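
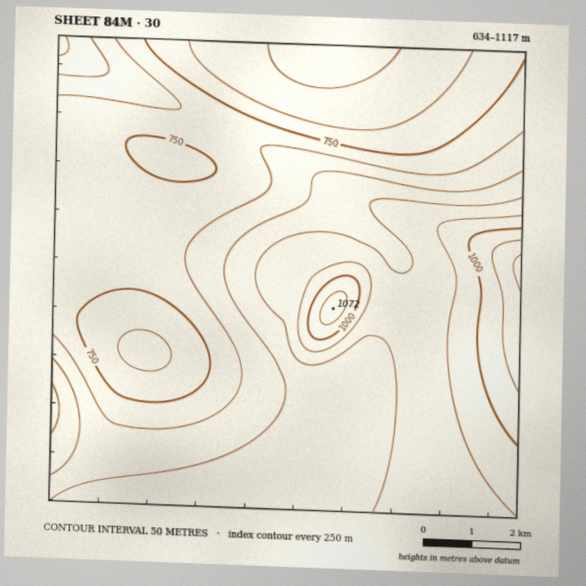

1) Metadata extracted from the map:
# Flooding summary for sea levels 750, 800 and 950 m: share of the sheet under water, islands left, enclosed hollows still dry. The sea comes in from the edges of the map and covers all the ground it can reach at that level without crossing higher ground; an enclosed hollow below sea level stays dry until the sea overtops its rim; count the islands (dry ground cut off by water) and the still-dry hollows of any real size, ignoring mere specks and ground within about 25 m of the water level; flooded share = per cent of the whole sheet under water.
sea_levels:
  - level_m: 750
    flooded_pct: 13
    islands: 0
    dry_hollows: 1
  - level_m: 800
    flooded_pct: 42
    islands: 0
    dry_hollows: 0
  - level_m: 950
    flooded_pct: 90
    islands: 1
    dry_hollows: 0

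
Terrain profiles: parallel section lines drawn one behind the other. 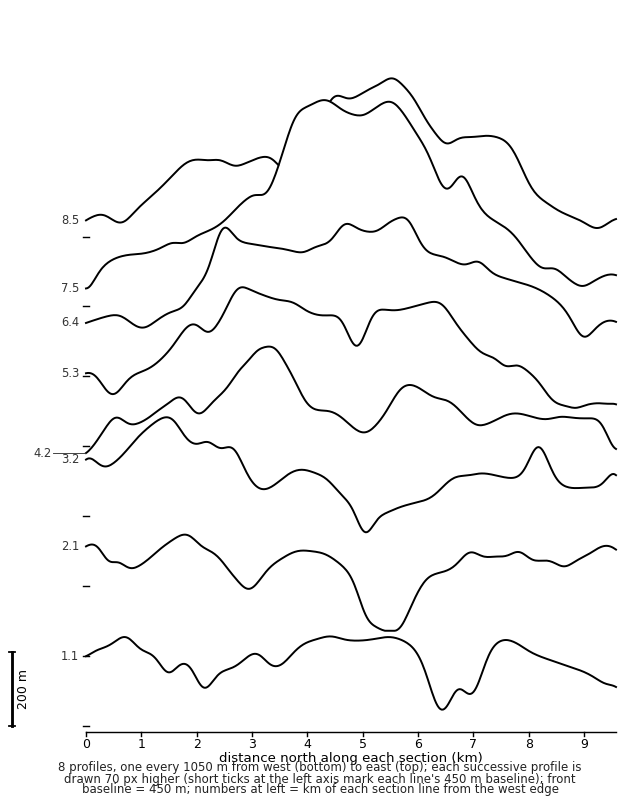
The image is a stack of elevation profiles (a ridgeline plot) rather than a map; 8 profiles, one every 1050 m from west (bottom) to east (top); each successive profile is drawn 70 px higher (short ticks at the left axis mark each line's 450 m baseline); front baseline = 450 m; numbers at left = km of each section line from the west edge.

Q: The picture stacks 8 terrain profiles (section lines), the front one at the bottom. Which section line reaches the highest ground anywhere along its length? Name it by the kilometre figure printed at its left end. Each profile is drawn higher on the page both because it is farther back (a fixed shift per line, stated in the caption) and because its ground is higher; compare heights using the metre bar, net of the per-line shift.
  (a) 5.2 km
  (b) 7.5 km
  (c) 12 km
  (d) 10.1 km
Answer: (b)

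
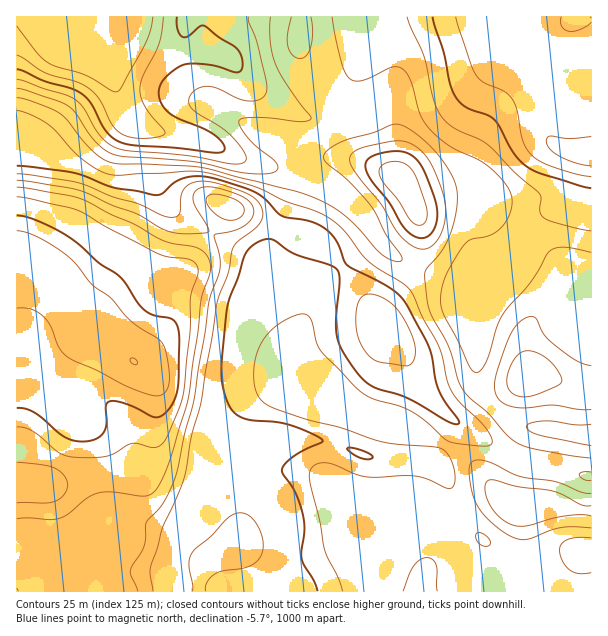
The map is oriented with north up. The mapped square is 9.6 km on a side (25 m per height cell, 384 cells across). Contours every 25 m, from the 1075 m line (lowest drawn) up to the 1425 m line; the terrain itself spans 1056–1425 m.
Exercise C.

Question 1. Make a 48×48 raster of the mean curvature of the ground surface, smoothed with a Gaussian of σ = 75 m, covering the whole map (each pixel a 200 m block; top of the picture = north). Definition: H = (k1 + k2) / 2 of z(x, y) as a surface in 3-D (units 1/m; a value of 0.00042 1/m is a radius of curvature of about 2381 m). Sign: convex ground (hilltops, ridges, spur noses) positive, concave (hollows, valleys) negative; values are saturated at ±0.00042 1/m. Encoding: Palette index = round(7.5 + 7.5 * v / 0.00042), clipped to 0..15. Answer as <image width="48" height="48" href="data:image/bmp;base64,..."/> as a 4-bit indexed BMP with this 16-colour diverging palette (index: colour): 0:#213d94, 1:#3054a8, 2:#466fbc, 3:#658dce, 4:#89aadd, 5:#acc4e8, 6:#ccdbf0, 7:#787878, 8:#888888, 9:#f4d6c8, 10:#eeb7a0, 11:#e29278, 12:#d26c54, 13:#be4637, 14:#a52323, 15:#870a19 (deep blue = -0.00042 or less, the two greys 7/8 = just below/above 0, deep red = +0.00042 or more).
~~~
<image width="48" height="48" href="data:image/bmp;base64,Qk32BAAAAAAAAHYAAAAoAAAAMAAAADAAAAABAAQAAAAAAIAEAAATCwAAEwsAABAAAAAAAAAAlD0hAKhUMAC8b0YAzo1lAN2qiQDoxKwA8NvMAHh4eACIiIgAyNb0AKC37gB4kuIAVGzSADdGvgAjI6UAGQqHAJdXd3eapkWZZFVmeZmHd3eJiGZ3d3d1ZZdnd3eIdUWadmd3eJh3Z2eJqGZ3d3dXmJdnd3eJhTWrmZmHeIdmd3aJqXZmZ3ZpvJdmd3ebuEWaq7uXeIdWd3domGeruYiazYd2Z3d6uVRXm7qHiZdXd3d2ZmjNuZq7u1VndXd3mGNTerl3mpZXd3d3d2nKUjR4dlZ5hUZleYNmSal3mpVnd3d3dnqkJmVDIomql1RGm6Q3Voh4moR3d3d3ZppyZ3dkNbzLmYiaq7cndmd4mXR3ZVVVWLlTUzIkjLqpiImqmrk1d3d3iFNEZ2ZWi7gySKqr32ZmZWeHeblEd3dndkRYq7u7zJU1nN3czGZVZmdmablDd3aJiHeb3cu6qFRpy7qYdnVHmZl2eslCd3iry7zMpkRFVGjNt2VUQ0RpzLl2eslBZ4mry6l0NWd2Nr7aYyMzRGeby5dmecpSV4iIYzRWd3dSbOyVMzRFZ4mamXVVacxzWIdTRnd3dTI4zbdDV4domoh3dlVXiu2DR4ZHd3d3NYisymQ1nMqJu3d2ZmaJrN2DR4Znd3dza7mrqFM2reypqndmd3iru8uENoZnd3dFq5iaqGQ1nNyph3ZomYmqqqqVNodnd3VoqYebuWQ1irqXZnZ5mYiamaumRXhXd2aJqYm7qGRFiphmVmZ4iIiZiKu4RHh2d2eJmJzKhkRlipdVZ2ZoiIiYdou4VGiHZmZ5mb24ZDZ1iqhmZ2Z5mImXZXq4VFeIh2Z5mrymU0d1aJmHd3iJmImXVXmoU0aIh2Z4q7qHZFd3VomZmIiJmIiHZnm6dUV3d2Zoq6h4dld3dWiZmIiJqXd3Z4rduFVndmZ5qXVXdmZ3dmeIiJmZqGZ3iZvduFRWd3iZhkM2hmZnd2eIiKqph2eJqpmqhlRGiau6hTJIp1Z3Z3iZmamHZniaqXZmZmVXm8y5ZCSN2FV4dniZiJd2eJqql0M0abl3m8uXUjfP+VV5h2d2Zod4q7qZhURGr/+oiZh0Mjjf6VV5mHZmVaq7zKhnZEau//+4d2VDI1rduFaKqYeJmMuqqXVWZmnv/8l2ZVRTNq3clleaqYm8uodVVVVpqqvutiIjRVVFe+/rhWiqmYmqhzM0VnebzLqXMAAkV4iJve7bhniZh3ZlQ0RXiZd3h2QxABR4mZmru6q6hniIhlQzM3eKqoUyIRAAAmrLqYeIh2eYZneIh1RFZYmqqXQQEjMzWL3Kh2ZVVFd3Zmd4h2Vpmbu7qXQiR4mavMqXZmZlVniHZmd4mHZ5u8uruoVFeqq824ZmZ3d3d4mYdmZ4mXVnmrmJqoVXmqmruFRWeIiHiJqodmZ4mWZ2eJdmd2VXmpiJhkRXiZiHd4mpd3d3h2d3eIZEVERGmpd3ZlRoqZiHZ3mZd3d2Znd2d4ZDNWdUeZh2ZlV5upiHZniZiHd2Z3dmd4ZGd3d0WJl3dlV6uph2ZomYiHdmZ2Z4h4ZXd3d2NpuGZ3Z5qqh2Z4mId3dniIiJmHV3d3d3NZyniph4mql2Z4iHd3Z4mIiaqQ=="/>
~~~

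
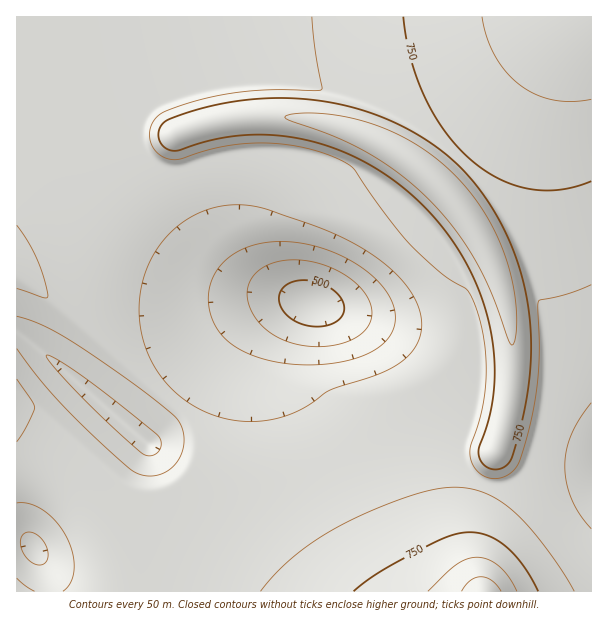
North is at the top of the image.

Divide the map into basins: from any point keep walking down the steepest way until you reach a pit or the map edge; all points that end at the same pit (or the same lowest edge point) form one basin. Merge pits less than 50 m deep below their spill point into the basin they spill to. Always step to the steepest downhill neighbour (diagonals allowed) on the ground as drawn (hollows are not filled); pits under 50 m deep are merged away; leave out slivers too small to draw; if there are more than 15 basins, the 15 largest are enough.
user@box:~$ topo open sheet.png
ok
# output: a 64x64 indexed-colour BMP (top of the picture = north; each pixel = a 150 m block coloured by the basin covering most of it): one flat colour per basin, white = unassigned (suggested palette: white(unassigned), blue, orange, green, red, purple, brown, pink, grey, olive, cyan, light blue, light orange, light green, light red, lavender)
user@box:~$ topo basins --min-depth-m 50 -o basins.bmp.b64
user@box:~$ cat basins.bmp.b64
<image width="64" height="64" href="data:image/bmp;base64,Qk12CAAAAAAAAHYAAAAoAAAAQAAAAEAAAAABAAQAAAAAAAAIAAATCwAAEwsAABAAAAAAAAAA////ALR3HwAOf/8ALKAsACgn1gC9Z5QAS1aMAMJ34wB/f38AIr28AM++FwDox64AeLv/AIrfmACWmP8A1bDFAEREREREREERERERERERERERERERERERERERIiIiIiIiREREREREERERERERERERERERERERERERERIiIiIiIiJEREREREQREREREREREREREREREREREREREiIiIiIiIkRERERERBERERERERERERERERERERERERESIiIiIiIiREREREREERERERERERERERERERERERERERIiIiIiIiJEREREREEREREREREREREREREREREREREREiIiIiIiIkREREREQRERERERERERERERERERERERERESIiIiIiIiREREREQzERERERERERERERERERERERERERIiIiIiIiJERERERDMzEREREREREREREREREREREREREiIiIiIiIkRERERDMzMzERERERERERERERERERERERESIiIiIiIiREREREMzMzMxERERERERERERERERERERERIiIiIiIiJEREREMzMzMzMRERERERERERERERERERERESIiIiIiIkREREMzMzMzMzERERERERERERERERERERERIiIiIiIiREREMzMzMzMzMxEREREREREREREREREREREiIiIiIiJEREMzMzMzMzMzERERERERERERERERERERERIiIiIiIkREMzMzMzMzMzMREREREREREREREREREREREiIiIiIiRDMzMzMzMzMzMxERERERERERERERERERERERIiIiIiJDMzMzMzMzMzMzEREREREREREREREREREREREiIiIiIjMzMzMzMzMzMzERERERERERERERERERERERESIiIiIiMzMzMzMzMzMzMRERERERERERERERERERERERIiIiIiIzMzMzMzMzMzMRERERERERERERERERERERERESIiIiIjMzMzMzMzMzERERERERERERERERERERERERERIiIiIiMzMzMzMzMzEREREREREREREREREREREREREREiIiIiIzMzMzMzMzERERERERERERERERERERERERERESIiIiIjMzMzMzMzERERERERERERERERERERERERERERIiIiIiMzMzMzMzEREREREREREREREREREREREREREREiIiIiIzMzMzMzERERERERERERERERERERERERERERESIiIiIjMzMzMzERERERERERERERERERERERERERERERIiIiIiMzMzMzEREREREREREREREREREREREREREREREiIiIiIzMzMzERERERERERERERERERERERERERERERESIiIiIjMzMxERERERERERERERERERERERERERERERERIiIiIiMzMxEREREREREREREREREREREREREREREREREiIiIiIzMxEREREREREREREREREREREREREREREREREiIiIiIjMRERERERERERERERERERERERERERERERERESIiIiIiMRERERERERERERERERERERERERERERERERERIiIiIiIRERERERERERERERERERERERERERERERERERIiIiIiIhEREREREREREREREREREREREREREREREREREiIiIiIiERERERERERERERERERERERERERERERERERESIiIiIiIRERERERERERERERERERERERERERERERERESIiIiIiIhERERERERERERERERERERERERERERERERERIiIiIiIiERERERERERERERERERERERERERERERERERIiIiIiIiIRERERERERERERERERERERERERERERERERIiIiIiIiIhEREREREREREREREREREREREREREREREREiIiIiIiIiEREREREREREREREREREREREREREREREREiIiIiIiIiIREREREREREREREREREREREREREREREREiIiIiIiIiIhEREREREREREREREREREREREREREREREiIiIiIiIiIiERERERERERERERERERERERERERERERERIiIiIiIiIiIRERERERERERERERERERERERERERERERESIiIiIiIiIhEREREREREREREREREREREREREREREREREiIiIiIiIiERERERERERERERERERERERERERERERERERIiIiIiIiIRERERERERERERERERERERERERERERERERESIiIiIiIhEREREREREREREREREREREREREREREREREREiIiIiIiERERERERERERERERERERERERERERERERERERIiIiIiIREREREREREREREREREREREREREREREREREREiIiIiIhERERERERERERERERERERERERERERERERERERIiIiIiERERERERERERERERERERERERERERERERERERESIiIiIREREREREREREREREREREREREREREREREREREREiIiIhERERERERERERERERERERERERERERERERERERESIiIiEREREREREREREREREREREREREREREREREREREREiIiIRERERERERERERERERERERERERERERERERERERERIiIhEREREREREREREREREREREREREREREREREREREREiIiERERERERERERERERERERERERERERERERERERERERIiIRERERERERERERERERERERERERERERERERERERERESIhEREREREREREREREREREREREREREREREREREREREREi"/>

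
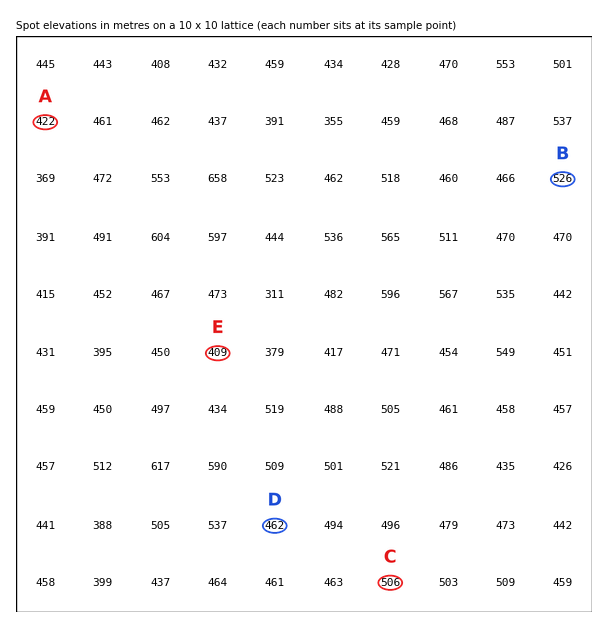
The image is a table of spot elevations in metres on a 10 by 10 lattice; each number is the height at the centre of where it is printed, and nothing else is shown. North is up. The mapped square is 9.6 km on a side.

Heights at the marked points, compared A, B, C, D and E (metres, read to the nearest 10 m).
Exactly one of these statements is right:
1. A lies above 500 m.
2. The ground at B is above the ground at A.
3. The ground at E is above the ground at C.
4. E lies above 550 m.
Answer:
2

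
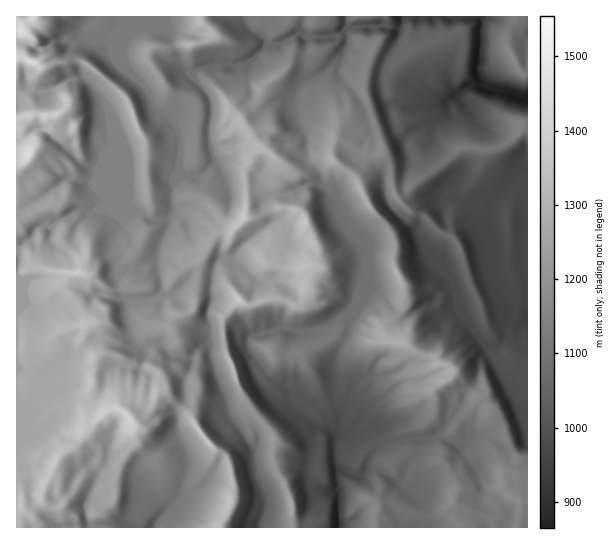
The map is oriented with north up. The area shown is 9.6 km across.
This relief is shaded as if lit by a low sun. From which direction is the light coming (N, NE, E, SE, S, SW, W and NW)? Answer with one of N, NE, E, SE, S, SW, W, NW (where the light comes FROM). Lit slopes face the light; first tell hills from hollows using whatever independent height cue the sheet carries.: W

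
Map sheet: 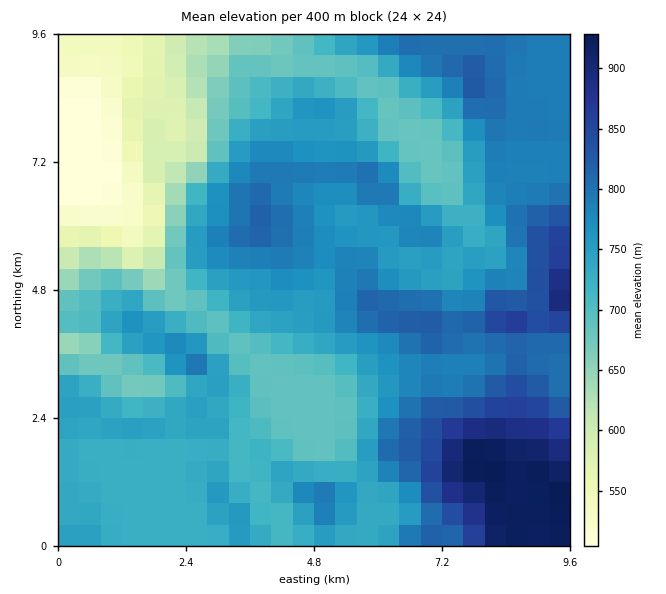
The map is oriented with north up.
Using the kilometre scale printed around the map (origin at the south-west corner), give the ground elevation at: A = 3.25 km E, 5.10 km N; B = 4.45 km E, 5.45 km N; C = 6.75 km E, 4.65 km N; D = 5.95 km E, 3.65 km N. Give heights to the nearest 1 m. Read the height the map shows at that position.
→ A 761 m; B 793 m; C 803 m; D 761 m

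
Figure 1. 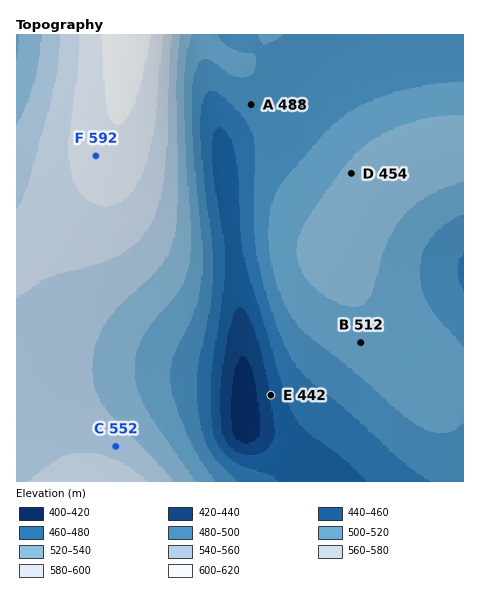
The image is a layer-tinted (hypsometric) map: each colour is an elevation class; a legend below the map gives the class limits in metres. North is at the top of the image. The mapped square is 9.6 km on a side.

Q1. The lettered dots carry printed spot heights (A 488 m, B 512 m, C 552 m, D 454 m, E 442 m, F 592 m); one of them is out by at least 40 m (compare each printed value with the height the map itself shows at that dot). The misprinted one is D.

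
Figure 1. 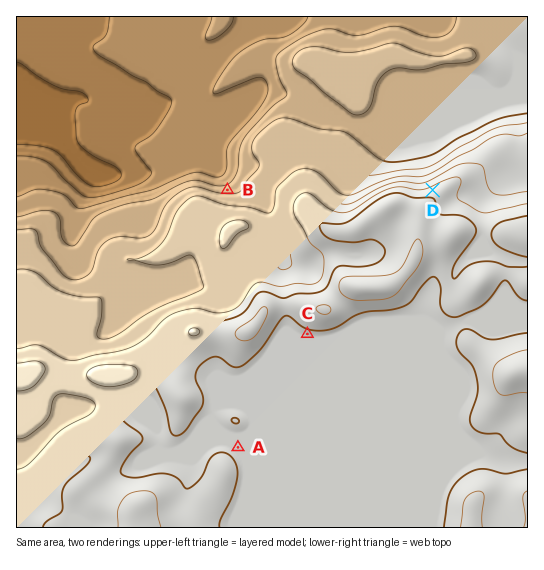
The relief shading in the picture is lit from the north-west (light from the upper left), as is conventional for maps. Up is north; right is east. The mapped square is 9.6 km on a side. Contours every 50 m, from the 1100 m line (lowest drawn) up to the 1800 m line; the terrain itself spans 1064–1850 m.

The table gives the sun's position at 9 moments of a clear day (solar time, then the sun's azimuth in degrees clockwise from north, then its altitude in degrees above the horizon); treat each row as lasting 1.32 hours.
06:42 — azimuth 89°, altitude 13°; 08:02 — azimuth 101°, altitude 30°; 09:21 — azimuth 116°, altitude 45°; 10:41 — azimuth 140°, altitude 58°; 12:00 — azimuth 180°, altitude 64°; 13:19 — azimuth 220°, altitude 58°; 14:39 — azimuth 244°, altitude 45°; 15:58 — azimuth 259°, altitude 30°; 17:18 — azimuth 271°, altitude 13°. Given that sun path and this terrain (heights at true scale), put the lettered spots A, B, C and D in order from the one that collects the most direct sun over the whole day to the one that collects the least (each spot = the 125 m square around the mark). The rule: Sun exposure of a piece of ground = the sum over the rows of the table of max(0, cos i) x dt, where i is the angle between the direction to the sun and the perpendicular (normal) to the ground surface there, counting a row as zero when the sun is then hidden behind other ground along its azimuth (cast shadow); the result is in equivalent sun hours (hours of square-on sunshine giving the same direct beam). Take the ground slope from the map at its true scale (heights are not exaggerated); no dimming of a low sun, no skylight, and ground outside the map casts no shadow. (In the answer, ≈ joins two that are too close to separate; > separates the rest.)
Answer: C ≈ A > D > B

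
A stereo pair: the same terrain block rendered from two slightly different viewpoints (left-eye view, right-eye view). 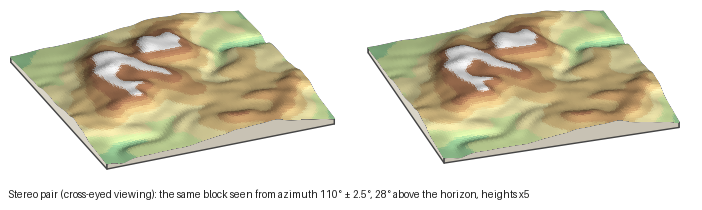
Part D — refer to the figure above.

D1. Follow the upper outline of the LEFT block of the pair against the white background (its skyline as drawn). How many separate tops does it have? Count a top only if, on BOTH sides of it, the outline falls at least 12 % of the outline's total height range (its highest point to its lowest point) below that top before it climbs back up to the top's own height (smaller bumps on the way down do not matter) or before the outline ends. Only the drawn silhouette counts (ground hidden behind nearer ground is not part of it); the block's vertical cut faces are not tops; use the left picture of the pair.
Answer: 1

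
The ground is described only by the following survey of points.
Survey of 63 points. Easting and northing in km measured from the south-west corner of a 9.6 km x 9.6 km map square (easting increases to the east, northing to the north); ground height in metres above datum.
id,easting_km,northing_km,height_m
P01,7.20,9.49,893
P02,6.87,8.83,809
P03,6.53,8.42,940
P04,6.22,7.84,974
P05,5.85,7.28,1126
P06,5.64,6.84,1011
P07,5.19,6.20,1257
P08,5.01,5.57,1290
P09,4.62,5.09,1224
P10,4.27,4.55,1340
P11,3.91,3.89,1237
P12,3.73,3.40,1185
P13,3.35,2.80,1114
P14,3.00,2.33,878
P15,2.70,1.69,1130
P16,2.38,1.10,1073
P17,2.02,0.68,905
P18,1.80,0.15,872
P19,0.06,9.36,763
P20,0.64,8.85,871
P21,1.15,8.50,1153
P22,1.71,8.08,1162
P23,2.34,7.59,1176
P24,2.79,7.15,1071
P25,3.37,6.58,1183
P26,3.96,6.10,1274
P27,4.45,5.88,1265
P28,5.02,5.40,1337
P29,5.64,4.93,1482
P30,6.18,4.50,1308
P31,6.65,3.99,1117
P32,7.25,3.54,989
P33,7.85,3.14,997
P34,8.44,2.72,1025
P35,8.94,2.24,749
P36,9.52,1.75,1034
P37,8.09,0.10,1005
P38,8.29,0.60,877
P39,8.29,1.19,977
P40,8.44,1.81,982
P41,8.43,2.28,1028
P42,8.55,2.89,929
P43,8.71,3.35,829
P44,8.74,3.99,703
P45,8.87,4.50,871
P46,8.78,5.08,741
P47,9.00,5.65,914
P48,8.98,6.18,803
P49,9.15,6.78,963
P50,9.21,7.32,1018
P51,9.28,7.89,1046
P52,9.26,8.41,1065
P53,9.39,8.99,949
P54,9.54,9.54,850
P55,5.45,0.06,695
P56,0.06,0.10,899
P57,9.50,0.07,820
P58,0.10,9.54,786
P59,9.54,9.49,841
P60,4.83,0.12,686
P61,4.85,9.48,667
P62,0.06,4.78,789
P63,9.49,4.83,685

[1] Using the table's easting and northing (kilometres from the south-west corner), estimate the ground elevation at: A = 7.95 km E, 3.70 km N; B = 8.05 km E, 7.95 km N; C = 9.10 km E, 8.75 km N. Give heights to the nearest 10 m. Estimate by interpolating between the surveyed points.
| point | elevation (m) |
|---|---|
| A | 750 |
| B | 1020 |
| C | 1090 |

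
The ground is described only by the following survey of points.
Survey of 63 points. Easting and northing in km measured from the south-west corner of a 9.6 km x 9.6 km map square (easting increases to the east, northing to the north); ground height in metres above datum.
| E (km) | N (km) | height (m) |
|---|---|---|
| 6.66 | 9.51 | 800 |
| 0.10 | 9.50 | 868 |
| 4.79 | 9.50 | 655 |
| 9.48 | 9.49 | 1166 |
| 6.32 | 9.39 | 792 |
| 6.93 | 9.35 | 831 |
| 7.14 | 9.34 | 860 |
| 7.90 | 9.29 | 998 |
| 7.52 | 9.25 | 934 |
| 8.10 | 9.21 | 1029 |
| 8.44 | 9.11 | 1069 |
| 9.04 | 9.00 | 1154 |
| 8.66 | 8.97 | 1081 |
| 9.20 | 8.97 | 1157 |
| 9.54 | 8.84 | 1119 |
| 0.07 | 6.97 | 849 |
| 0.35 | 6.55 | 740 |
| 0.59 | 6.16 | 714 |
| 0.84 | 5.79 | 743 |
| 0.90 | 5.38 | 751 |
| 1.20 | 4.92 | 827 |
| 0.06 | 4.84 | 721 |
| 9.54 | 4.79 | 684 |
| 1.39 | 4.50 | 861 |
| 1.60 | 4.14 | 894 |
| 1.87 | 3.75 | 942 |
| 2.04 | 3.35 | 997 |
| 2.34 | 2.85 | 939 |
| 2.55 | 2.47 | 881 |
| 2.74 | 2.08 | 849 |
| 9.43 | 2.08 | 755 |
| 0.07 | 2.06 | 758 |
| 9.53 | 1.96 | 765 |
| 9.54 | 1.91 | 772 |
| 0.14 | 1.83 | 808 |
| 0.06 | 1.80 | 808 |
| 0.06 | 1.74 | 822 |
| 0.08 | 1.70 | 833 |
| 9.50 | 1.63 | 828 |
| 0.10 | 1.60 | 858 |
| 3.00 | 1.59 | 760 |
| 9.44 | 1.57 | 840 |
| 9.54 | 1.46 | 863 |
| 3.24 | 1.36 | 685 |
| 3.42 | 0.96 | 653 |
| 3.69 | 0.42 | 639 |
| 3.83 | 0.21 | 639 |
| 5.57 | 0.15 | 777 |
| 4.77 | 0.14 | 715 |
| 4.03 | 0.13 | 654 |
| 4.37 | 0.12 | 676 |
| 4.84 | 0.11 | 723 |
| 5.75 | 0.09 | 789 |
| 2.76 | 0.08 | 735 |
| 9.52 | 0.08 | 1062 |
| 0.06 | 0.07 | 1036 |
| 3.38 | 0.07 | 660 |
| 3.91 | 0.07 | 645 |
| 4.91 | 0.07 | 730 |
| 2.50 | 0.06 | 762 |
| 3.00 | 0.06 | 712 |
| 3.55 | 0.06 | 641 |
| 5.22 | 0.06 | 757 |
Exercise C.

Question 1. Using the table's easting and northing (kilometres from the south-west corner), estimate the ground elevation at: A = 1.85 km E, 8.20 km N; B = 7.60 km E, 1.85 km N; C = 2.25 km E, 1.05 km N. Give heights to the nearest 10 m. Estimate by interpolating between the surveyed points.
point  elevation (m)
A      790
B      800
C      820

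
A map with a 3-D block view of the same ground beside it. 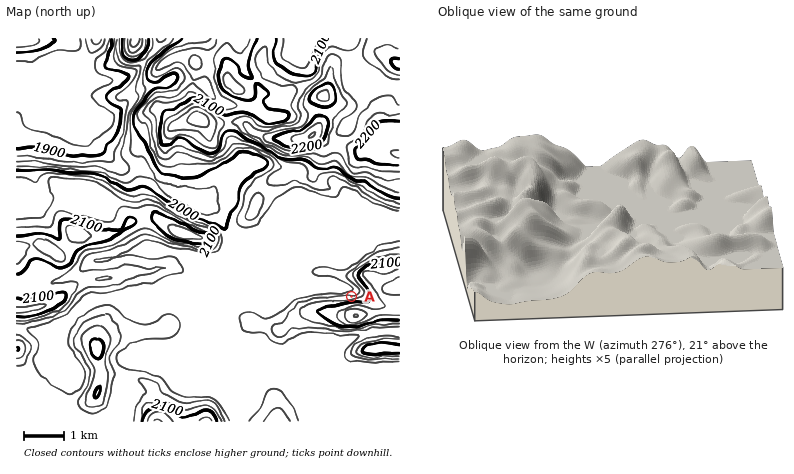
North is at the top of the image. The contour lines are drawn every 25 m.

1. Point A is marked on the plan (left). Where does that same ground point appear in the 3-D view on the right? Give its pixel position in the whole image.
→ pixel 654 171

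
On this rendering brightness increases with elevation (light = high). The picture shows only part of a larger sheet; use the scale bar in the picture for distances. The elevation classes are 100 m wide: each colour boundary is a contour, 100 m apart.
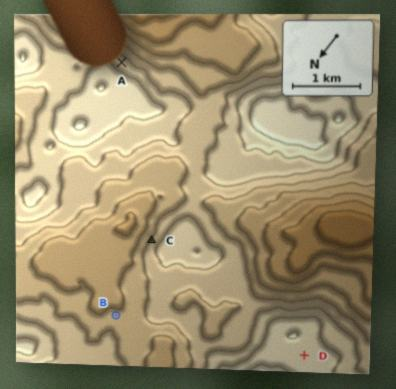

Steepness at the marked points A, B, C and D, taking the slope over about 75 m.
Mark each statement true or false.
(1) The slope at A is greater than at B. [true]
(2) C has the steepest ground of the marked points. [true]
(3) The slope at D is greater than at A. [false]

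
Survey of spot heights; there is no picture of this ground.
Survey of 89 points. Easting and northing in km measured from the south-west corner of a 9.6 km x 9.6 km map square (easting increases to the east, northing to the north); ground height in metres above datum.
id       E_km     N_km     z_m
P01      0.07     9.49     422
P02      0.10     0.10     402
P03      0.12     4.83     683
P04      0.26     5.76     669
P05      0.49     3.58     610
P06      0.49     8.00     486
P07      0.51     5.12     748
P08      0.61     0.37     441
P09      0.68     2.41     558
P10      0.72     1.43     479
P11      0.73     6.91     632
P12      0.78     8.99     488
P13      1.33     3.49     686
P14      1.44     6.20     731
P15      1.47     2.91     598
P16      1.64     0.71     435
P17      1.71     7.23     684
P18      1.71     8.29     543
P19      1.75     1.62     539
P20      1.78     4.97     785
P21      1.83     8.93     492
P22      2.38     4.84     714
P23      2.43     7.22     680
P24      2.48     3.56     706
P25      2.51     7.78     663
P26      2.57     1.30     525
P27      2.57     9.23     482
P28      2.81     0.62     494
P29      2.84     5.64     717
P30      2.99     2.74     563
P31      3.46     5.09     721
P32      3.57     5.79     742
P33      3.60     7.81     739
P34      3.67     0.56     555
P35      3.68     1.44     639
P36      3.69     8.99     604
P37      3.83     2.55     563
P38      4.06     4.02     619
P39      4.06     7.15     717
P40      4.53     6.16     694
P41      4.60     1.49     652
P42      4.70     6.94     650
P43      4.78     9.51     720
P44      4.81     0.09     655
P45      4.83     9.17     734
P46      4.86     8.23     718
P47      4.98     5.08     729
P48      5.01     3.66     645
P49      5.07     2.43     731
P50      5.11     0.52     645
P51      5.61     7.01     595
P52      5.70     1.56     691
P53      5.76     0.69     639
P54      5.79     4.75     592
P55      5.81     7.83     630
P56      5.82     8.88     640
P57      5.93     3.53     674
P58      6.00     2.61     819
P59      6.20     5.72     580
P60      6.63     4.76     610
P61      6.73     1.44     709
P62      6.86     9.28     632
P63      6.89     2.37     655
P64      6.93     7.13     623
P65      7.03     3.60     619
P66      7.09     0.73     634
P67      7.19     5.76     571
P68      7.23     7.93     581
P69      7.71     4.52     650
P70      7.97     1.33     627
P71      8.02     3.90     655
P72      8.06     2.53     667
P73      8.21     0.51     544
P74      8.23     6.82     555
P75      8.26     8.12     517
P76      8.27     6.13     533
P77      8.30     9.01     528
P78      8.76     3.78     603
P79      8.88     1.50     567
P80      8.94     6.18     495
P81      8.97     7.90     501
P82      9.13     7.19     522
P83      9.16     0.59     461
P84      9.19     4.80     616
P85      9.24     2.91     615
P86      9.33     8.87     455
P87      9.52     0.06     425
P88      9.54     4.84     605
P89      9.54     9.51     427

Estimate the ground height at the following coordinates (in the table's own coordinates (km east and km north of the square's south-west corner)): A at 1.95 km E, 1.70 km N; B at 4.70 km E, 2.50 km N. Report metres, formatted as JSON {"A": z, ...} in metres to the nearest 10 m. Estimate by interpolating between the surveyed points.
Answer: {"A": 550, "B": 670}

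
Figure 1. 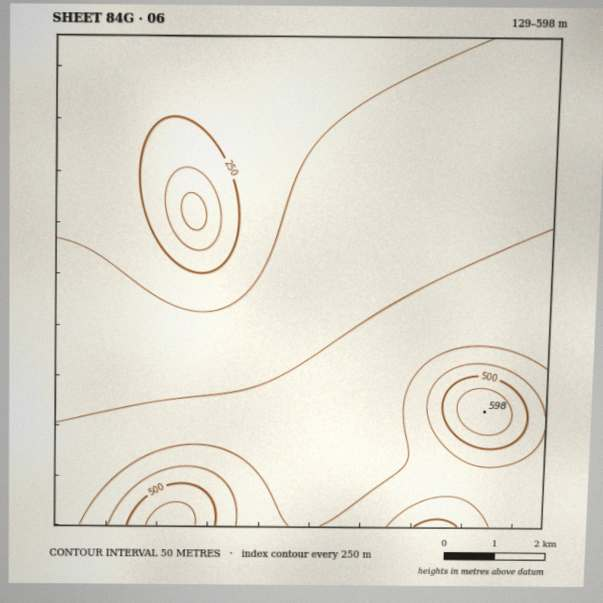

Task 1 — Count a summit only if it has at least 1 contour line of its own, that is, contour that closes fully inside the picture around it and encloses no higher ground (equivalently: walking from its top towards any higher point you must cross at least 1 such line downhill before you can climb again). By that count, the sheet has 1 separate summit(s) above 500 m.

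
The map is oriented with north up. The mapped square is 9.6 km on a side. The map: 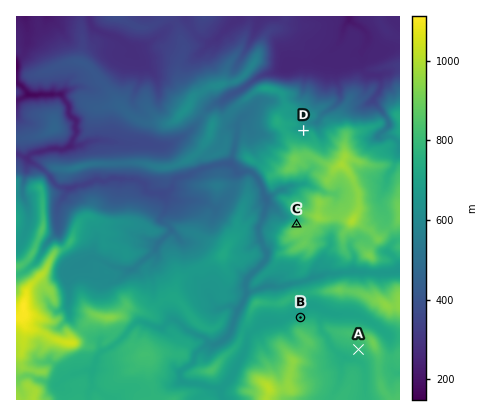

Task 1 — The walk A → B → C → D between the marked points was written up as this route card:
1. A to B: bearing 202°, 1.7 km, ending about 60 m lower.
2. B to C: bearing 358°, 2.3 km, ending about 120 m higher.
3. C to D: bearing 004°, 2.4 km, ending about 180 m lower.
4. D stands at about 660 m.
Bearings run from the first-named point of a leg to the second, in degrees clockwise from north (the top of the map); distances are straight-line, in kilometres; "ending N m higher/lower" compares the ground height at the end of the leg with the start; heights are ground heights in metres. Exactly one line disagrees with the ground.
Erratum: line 1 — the bearing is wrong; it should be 299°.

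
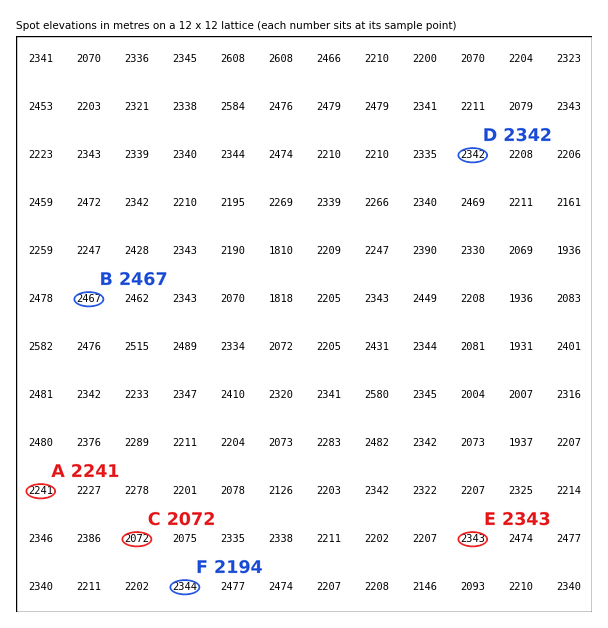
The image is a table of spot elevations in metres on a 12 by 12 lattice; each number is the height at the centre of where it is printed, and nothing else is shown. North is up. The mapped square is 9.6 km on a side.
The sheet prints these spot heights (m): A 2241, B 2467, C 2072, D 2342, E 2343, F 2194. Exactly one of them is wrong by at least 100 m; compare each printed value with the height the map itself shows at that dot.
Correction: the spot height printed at F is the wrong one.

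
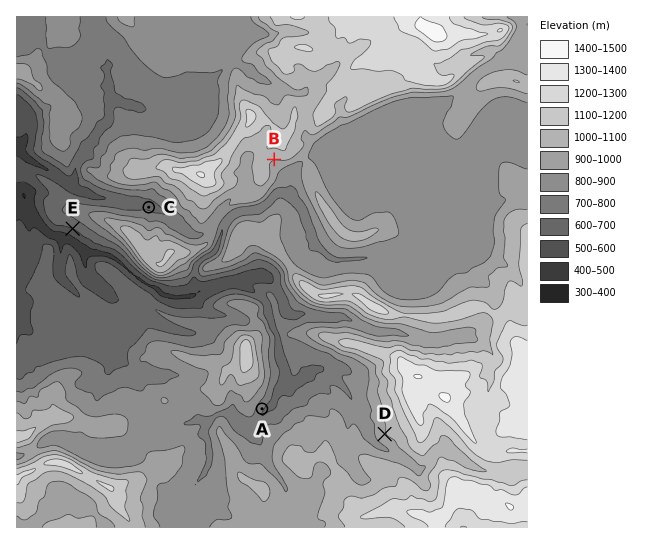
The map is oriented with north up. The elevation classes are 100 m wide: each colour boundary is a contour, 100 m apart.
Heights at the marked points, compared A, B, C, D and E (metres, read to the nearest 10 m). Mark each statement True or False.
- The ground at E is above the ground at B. False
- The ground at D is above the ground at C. True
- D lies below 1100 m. True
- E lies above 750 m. False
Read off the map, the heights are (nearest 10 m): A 720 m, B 1010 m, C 670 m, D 990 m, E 600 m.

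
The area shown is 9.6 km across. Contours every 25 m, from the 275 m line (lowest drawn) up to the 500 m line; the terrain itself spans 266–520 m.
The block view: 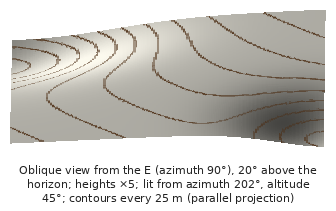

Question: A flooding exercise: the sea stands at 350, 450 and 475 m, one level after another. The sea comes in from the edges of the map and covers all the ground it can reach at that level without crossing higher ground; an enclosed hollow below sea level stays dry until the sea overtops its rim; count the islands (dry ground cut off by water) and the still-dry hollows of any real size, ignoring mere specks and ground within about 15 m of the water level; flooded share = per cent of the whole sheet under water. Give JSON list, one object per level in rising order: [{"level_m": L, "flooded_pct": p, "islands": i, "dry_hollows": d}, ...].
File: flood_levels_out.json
[{"level_m": 350, "flooded_pct": 13, "islands": 0, "dry_hollows": 0}, {"level_m": 450, "flooded_pct": 79, "islands": 0, "dry_hollows": 0}, {"level_m": 475, "flooded_pct": 89, "islands": 0, "dry_hollows": 0}]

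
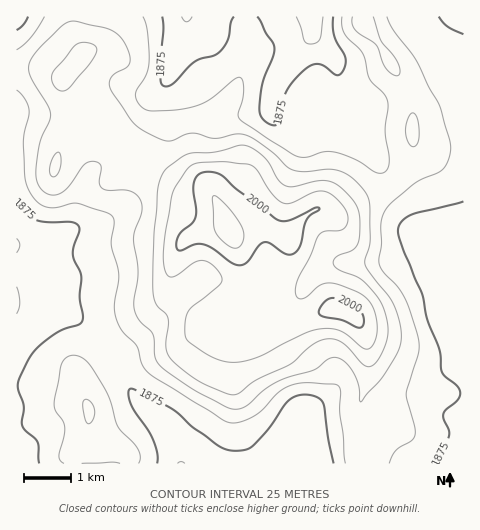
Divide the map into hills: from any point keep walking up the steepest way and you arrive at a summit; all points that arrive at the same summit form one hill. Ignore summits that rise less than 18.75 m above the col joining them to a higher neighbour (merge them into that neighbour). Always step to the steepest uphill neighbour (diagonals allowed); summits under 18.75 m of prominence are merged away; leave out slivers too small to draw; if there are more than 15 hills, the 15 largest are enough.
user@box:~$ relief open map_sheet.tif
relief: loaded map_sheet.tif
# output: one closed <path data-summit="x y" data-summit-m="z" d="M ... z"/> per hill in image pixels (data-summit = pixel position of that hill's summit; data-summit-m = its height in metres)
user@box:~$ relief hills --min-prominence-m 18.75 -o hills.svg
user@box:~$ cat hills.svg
<path data-summit="229 230" data-summit-m="2036" d="M312 16l-295 0-1 277 19 2 42 24 18 17 22 28 3-7 30-29 22-26 27-24 9-1 35 10 22-9 40 8 14-16 14-7 55-2 28-11 17-9 9-1 10 2-10-6-21-7-9-27-30-34-25-44-13-16-5-13-3-34-21-23-3-6z"/><path data-summit="334 309" data-summit-m="2008" d="M442 240l-9 1-17 9-28 11-55 2-14 7-14 16-40-8-22 9-35-10-9 1-11 9-38 41-30 29-2 7 3 10 16 26 30 30 14 34 130 0-2-20 3-3 14-5 32-5 16-9 21-21 8-3 31 0 18 16 11 3 1-168z"/><path data-summit="363 22" data-summit-m="1936" d="M416 16l-103 0-1 16 3 6 21 23 3 34 5 13 13 16 25 44 30 34 9 27 42 18 1-156-18-10-8-10-14-40z"/><path data-summit="89 411" data-summit-m="1927" d="M26 292l-10 2 0 169 164 1-1-8-12-26-30-30-14-22-5-14-23-28-21-19-32-19z"/>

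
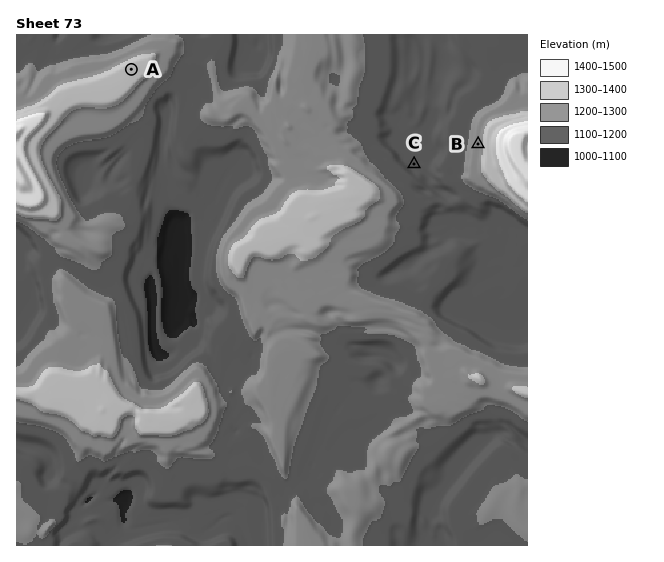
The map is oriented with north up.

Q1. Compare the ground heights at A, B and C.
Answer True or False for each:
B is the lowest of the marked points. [False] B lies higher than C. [True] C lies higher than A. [False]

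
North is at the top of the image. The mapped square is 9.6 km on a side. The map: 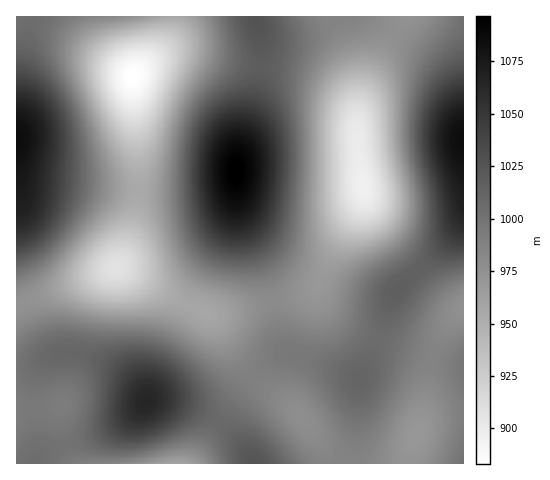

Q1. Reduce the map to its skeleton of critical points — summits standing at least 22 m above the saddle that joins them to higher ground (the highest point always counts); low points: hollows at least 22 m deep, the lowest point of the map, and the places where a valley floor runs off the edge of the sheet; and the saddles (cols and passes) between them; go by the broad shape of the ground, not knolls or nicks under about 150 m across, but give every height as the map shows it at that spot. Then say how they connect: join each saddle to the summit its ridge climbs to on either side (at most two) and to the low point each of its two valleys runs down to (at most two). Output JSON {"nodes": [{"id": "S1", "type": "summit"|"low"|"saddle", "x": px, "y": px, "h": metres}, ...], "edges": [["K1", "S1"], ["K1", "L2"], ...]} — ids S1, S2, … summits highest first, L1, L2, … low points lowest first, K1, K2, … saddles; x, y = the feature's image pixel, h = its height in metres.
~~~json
{"nodes": [
{"id": "S1", "type": "summit", "x": 236, "y": 171, "h": 1097},
{"id": "S2", "type": "summit", "x": 462, "y": 139, "h": 1086},
{"id": "S3", "type": "summit", "x": 18, "y": 139, "h": 1086},
{"id": "S4", "type": "summit", "x": 147, "y": 402, "h": 1065},
{"id": "L1", "type": "low", "x": 133, "y": 76, "h": 883},
{"id": "L2", "type": "low", "x": 363, "y": 186, "h": 896},
{"id": "L3", "type": "low", "x": 116, "y": 267, "h": 907},
{"id": "L4", "type": "low", "x": 174, "y": 463, "h": 959},
{"id": "K1", "type": "saddle", "x": 260, "y": 66, "h": 1019},
{"id": "K2", "type": "saddle", "x": 65, "y": 444, "h": 1000},
{"id": "K3", "type": "saddle", "x": 253, "y": 377, "h": 989},
{"id": "K4", "type": "saddle", "x": 272, "y": 301, "h": 981},
{"id": "K5", "type": "saddle", "x": 396, "y": 33, "h": 977},
{"id": "K6", "type": "saddle", "x": 190, "y": 305, "h": 958},
{"id": "K7", "type": "saddle", "x": 138, "y": 192, "h": 955}],
"edges": [["K1", "S1"], ["K1", "L1"], ["K1", "L2"], ["K2", "S4"], ["K2", "L3"], ["K2", "L4"], ["K3", "S2"], ["K3", "S4"], ["K3", "L2"], ["K4", "S1"], ["K4", "S2"], ["K4", "L2"], ["K5", "S1"], ["K5", "S2"], ["K5", "L2"], ["K6", "S1"], ["K6", "S4"], ["K6", "L3"], ["K7", "S1"], ["K7", "S3"], ["K7", "L1"], ["K7", "L3"]]}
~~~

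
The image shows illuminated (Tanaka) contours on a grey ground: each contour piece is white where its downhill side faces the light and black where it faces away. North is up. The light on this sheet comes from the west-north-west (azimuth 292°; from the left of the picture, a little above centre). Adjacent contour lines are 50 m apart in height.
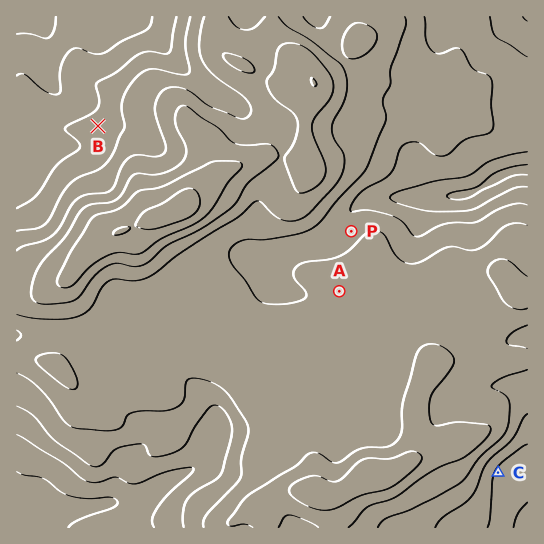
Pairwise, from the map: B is higher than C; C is lower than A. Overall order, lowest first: C B A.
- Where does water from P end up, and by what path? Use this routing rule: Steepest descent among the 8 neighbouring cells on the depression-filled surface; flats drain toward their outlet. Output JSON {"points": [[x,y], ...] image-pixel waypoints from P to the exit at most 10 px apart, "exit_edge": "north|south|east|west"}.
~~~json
{"points": [[351, 231], [345, 221], [353, 210], [363, 201], [374, 199], [385, 198], [395, 198], [406, 198], [417, 198], [427, 198], [438, 198], [449, 197], [459, 193], [470, 191], [481, 187], [491, 182], [502, 174], [513, 171], [523, 170], [527, 170]], "exit_edge": "east"}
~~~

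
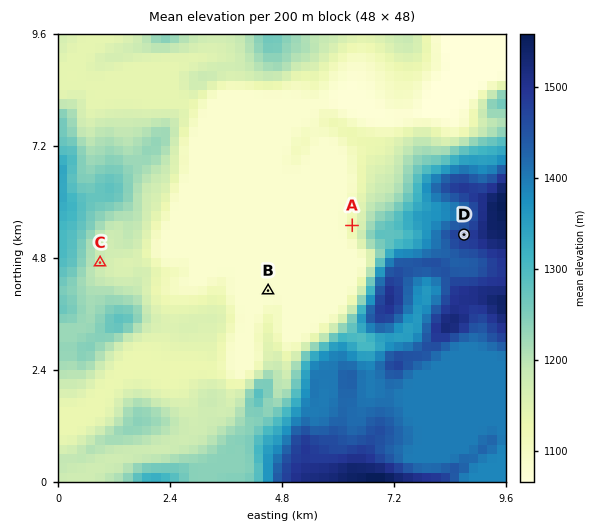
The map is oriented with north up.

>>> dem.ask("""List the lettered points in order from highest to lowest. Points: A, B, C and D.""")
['D', 'C', 'A', 'B']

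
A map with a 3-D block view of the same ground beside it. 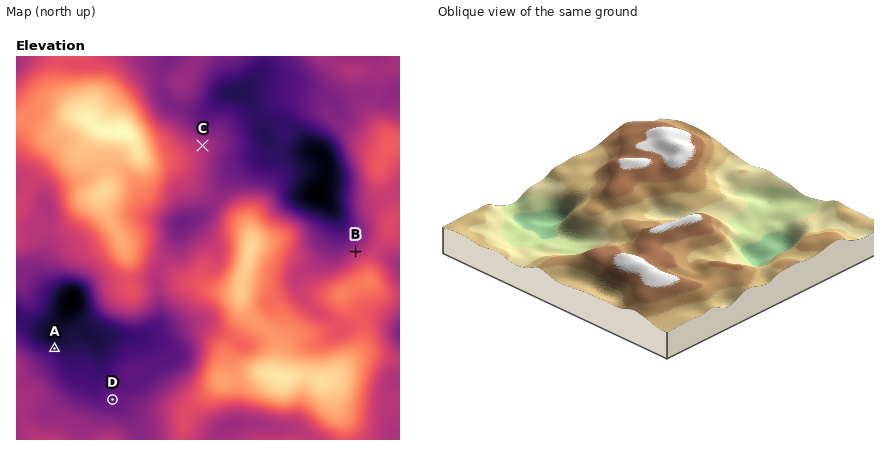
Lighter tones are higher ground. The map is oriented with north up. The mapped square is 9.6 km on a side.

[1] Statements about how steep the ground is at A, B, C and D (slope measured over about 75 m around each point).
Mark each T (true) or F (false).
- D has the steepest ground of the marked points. F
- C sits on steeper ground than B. F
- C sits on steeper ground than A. F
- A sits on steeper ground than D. T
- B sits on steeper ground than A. T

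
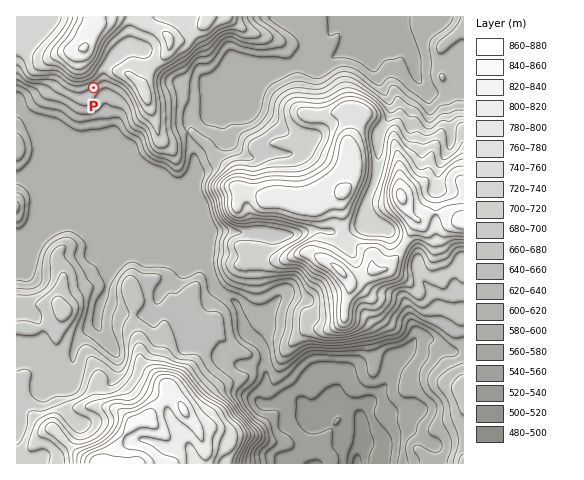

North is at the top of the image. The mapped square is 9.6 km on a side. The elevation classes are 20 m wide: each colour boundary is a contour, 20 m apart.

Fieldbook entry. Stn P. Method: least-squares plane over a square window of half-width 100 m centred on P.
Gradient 8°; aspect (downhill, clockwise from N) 146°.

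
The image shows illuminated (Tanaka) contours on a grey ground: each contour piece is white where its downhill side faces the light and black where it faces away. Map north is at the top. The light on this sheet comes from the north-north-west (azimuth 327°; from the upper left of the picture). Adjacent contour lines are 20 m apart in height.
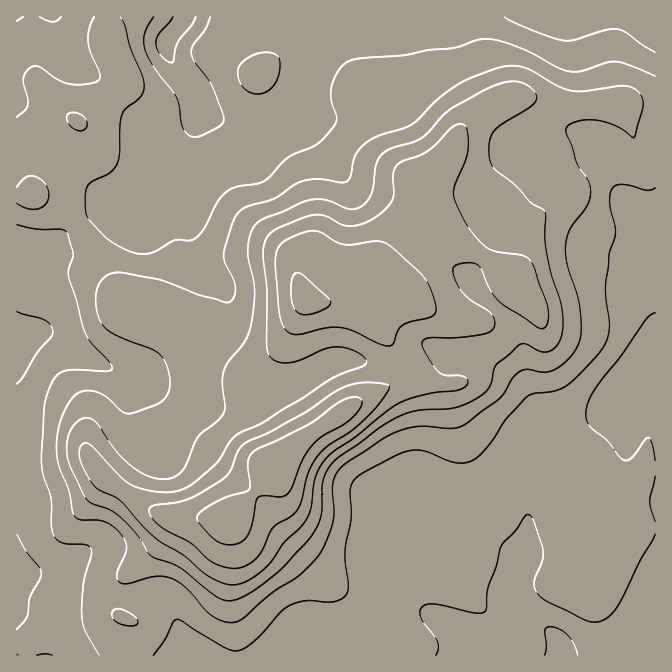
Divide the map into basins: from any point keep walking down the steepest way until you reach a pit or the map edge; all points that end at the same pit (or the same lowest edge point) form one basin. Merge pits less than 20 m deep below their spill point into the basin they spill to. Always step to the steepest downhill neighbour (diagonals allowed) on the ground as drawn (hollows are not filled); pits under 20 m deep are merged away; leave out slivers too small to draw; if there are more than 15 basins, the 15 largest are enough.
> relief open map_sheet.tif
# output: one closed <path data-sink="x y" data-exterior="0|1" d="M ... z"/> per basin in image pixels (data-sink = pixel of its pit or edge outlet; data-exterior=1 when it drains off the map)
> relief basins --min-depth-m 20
<path data-sink="562 655" data-exterior="1" d="M535 98l-27 0-24 11-14 10-11 13-10 23-5 8-14 5-15 1-9 6-3 12 0 13-19 40-5 15-1 18-9 15-14 15-6 0 15 5 12 12 23 35 7 15 0 5-9 8-39 18-58 40-29 26-10 18-31 34-21 0-2-1-32 1-21 31-19 16-14 16-3 10 0 20 8 8 0 10-3 12 1 14 532-1 0-547-12 0-19-5-60 1z"/><path data-sink="185 17" data-exterior="1" d="M328 16l-221 0-1 19 5 12 17 25 1 5-1 8-33 29-11 7-6 1 0 10-5 10-34 35-5 11 1 8 27 12 17 17 17 23 20 40 2 9 2 2 18 4 27 10 28 30 8 19 14 11 25 3 10-3 17-12 16-16 6-10 16-34 50 2 14-15 9-15 1-18 5-15 19-40 0-13 3-12 9-6 15-1 14-5 9-16-4-9-5-5-36-30-43-15-42-43 5-8z"/><path data-sink="17 342" data-exterior="1" d="M37 196l-21 1 0 458 106 1 4-36-8-8 0-20 3-10 14-16 19-16 17-26 4-5 7-1 48 1 31-34 10-18 29-26 58-40 44-22 4-4 0-5-7-15-23-35-12-12-16-5-43-2-16 34-6 10-16 16-17 12-10 3-25-3-14-11-8-19-28-30-27-10-18-4-24-51-23-31-19-14z"/><path data-sink="655 17" data-exterior="1" d="M655 16l-325 0-2 21-5 8 25 23 10 15 14 8 36 12 36 30 10 13 5-14 11-13 14-10 24-11 27 0 30 6 60-1 19 5 11 0z"/><path data-sink="52 17" data-exterior="1" d="M105 16l-89 1 1 179 17-1 0-7 5-11 34-35 5-10 0-10 6-1 11-7 33-29 1-5-1-8-17-25-5-12z"/>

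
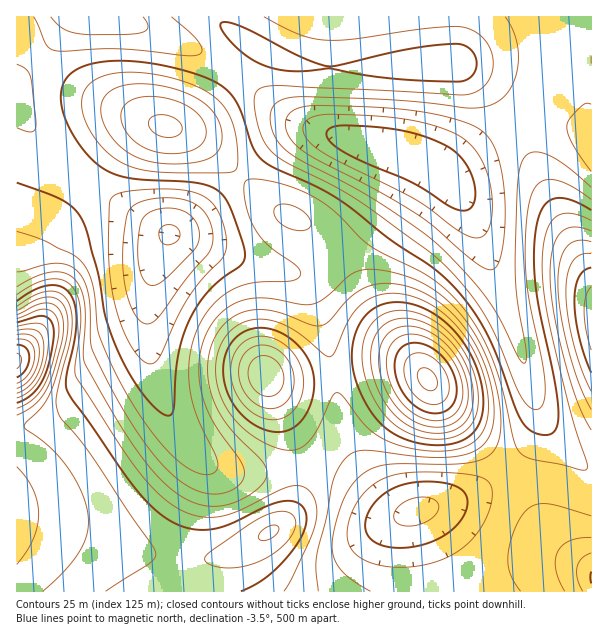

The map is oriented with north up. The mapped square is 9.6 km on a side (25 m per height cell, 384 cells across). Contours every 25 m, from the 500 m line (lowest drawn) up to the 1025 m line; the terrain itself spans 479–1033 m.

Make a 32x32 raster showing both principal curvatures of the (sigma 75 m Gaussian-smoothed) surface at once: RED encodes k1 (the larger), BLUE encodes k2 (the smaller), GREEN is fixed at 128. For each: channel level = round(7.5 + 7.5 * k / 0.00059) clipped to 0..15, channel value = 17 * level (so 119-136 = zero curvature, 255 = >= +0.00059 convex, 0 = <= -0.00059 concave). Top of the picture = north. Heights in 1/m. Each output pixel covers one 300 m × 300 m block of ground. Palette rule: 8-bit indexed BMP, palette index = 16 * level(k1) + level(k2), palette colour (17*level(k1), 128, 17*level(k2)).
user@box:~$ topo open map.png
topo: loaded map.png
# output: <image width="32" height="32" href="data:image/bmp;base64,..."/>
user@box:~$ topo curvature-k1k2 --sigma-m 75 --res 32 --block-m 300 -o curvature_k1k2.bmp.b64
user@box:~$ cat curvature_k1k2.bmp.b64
<image width="32" height="32" href="data:image/bmp;base64,Qk02CAAAAAAAADYEAAAoAAAAIAAAACAAAAABAAgAAAAAAAAEAAATCwAAEwsAAAABAAAAAAAAAIAAABGAAAAigAAAM4AAAESAAABVgAAAZoAAAHeAAACIgAAAmYAAAKqAAAC7gAAAzIAAAN2AAADugAAA/4AAAACAEQARgBEAIoARADOAEQBEgBEAVYARAGaAEQB3gBEAiIARAJmAEQCqgBEAu4ARAMyAEQDdgBEA7oARAP+AEQAAgCIAEYAiACKAIgAzgCIARIAiAFWAIgBmgCIAd4AiAIiAIgCZgCIAqoAiALuAIgDMgCIA3YAiAO6AIgD/gCIAAIAzABGAMwAigDMAM4AzAESAMwBVgDMAZoAzAHeAMwCIgDMAmYAzAKqAMwC7gDMAzIAzAN2AMwDugDMA/4AzAACARAARgEQAIoBEADOARABEgEQAVYBEAGaARAB3gEQAiIBEAJmARACqgEQAu4BEAMyARADdgEQA7oBEAP+ARAAAgFUAEYBVACKAVQAzgFUARIBVAFWAVQBmgFUAd4BVAIiAVQCZgFUAqoBVALuAVQDMgFUA3YBVAO6AVQD/gFUAAIBmABGAZgAigGYAM4BmAESAZgBVgGYAZoBmAHeAZgCIgGYAmYBmAKqAZgC7gGYAzIBmAN2AZgDugGYA/4BmAACAdwARgHcAIoB3ADOAdwBEgHcAVYB3AGaAdwB3gHcAiIB3AJmAdwCqgHcAu4B3AMyAdwDdgHcA7oB3AP+AdwAAgIgAEYCIACKAiAAzgIgARICIAFWAiABmgIgAd4CIAIiAiACZgIgAqoCIALuAiADMgIgA3YCIAO6AiAD/gIgAAICZABGAmQAigJkAM4CZAESAmQBVgJkAZoCZAHeAmQCIgJkAmYCZAKqAmQC7gJkAzICZAN2AmQDugJkA/4CZAACAqgARgKoAIoCqADOAqgBEgKoAVYCqAGaAqgB3gKoAiICqAJmAqgCqgKoAu4CqAMyAqgDdgKoA7oCqAP+AqgAAgLsAEYC7ACKAuwAzgLsARIC7AFWAuwBmgLsAd4C7AIiAuwCZgLsAqoC7ALuAuwDMgLsA3YC7AO6AuwD/gLsAAIDMABGAzAAigMwAM4DMAESAzABVgMwAZoDMAHeAzACIgMwAmYDMAKqAzAC7gMwAzIDMAN2AzADugMwA/4DMAACA3QARgN0AIoDdADOA3QBEgN0AVYDdAGaA3QB3gN0AiIDdAJmA3QCqgN0Au4DdAMyA3QDdgN0A7oDdAP+A3QAAgO4AEYDuACKA7gAzgO4ARIDuAFWA7gBmgO4Ad4DuAIiA7gCZgO4AqoDuALuA7gDMgO4A3YDuAO6A7gD/gO4AAID/ABGA/wAigP8AM4D/AESA/wBVgP8AZoD/AHeA/wCIgP8AmYD/AKqA/wC7gP8AzID/AN2A/wDugP8A/4D/AIeHh4eHh4eHh4eHh4eHhoaGh5eXl5eXl4eHh4eHhpa2iIeHh4eHh4eXl5enp5eWlYWGhoeHh5eXl5eHh4eHlsaIh4eHh4eHl5enp7fH2LiWhYV1dnZ3h4eXl4eHh5eWpoiHh4eHh5eXl6ampsf5+tmXhnV1dXV2doaHh4iIh5eGiIiIiIeXl5eXhoZ1hpfY6MeWdnV1ZGRldYaHh4iHh4eIiIiIiJeXl4d2ZWVkhKS1taaGdnZlZHR0hYaXiIiHh4iIiIiYl5eHdnV0dHSElJWWlpaWhXV1dISUlZaHiIeGiIiIiJiXh3d1dHR1hZWVloeHlpWVlZWWpaSklYaHhoWHh4iYmJeHdnSEhIWWlqaWhoaGlaSlp7jHxbSUhYWEhYCChpiXh3Z1hISFlpa3t6aFdYWUlaa52unWtJODg4SV0rCSl5eHdoSEhZWWqMnJt5WEhISWqMv76silg3FzhZb605CFl3d1hISFlqe629u4lYODlae66/vbuJWBcHOFl//JgICHd3WEhYaWp8rsy7iUk5OWuNr768qolHBwc4aY/PelkIR2dYSFhpanydq5ppOTlKbI2erKuJaCgHF0h6j29umUgXZ1hIWGl6e3t6eVhISVp8fYyLinlIGAgoWYuMT5+baBdnWEhYeXlqamlYWFhZant7e3ppaDgoKDhpi4k/f31pN2dXSFh5eXlpaFdXZ2hqampqaWlYODg4SHqMiAs9XVlHZ1dIWHiJeWhYR1dYaVlZaWlpaFhIODhZe4yIWCo7SVh3Z0hHaGlZWFhYaGlpaWloaHh4WEhISGp7jIh4eGlpeHd3VkVHSFlpeHmJeXl5eXh4eHhYSEhYenx8iHh4eXl5eGZFRUdYaXmKmoqKinl5eHh4aFdHV2l7fHt4eHh4eXlYR0ZWSFlqeouLi4uKiXh4eHhXR0doent7enh4eHhpSUlYZ2hpWltre4qKiYl4eGhoV0dHV2l6e3p5Z3h4aFhZaXl5iXprW1pqaXh4Z1dISEhHRldoenp6eWlneGhYWGl6ipubi4t6aVhXV0c3Jyc3R0dXaGlqeXl5aFdoWGhpeYqLm5ubmol4Z1c3JxcnN0dHV2hpaWl5eGhoZ2hoeXmKi4ubm5qZiWhYRzcnN1dXV2hoaGlpaGh4eHhnaHl5eoqKioqZiXlpSUlIWWl5eXl5eXl5enloaHh4eEdoaXp6eomJiHhoWUlJWnuMjX18fIyMi4ubiWhoeHh4OWlpaXl5eHhoWEg4SGqMjHt7e3t7e4yMi5uZeGh4eHhKemlYaHhoWEg3OFl7i4p5eHh4eHh4eHmKioloaHh4eEuZeGdnV0c4SFh6e4uJiHdnZ2dnaGhoaGhpaGhoeHh4Y="/>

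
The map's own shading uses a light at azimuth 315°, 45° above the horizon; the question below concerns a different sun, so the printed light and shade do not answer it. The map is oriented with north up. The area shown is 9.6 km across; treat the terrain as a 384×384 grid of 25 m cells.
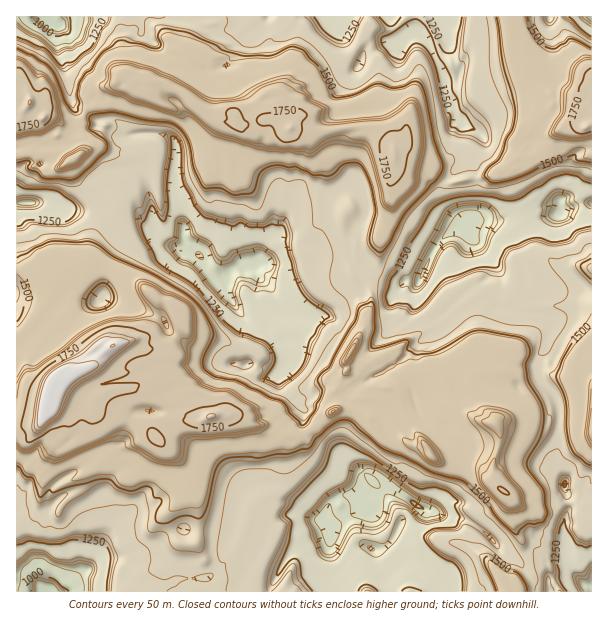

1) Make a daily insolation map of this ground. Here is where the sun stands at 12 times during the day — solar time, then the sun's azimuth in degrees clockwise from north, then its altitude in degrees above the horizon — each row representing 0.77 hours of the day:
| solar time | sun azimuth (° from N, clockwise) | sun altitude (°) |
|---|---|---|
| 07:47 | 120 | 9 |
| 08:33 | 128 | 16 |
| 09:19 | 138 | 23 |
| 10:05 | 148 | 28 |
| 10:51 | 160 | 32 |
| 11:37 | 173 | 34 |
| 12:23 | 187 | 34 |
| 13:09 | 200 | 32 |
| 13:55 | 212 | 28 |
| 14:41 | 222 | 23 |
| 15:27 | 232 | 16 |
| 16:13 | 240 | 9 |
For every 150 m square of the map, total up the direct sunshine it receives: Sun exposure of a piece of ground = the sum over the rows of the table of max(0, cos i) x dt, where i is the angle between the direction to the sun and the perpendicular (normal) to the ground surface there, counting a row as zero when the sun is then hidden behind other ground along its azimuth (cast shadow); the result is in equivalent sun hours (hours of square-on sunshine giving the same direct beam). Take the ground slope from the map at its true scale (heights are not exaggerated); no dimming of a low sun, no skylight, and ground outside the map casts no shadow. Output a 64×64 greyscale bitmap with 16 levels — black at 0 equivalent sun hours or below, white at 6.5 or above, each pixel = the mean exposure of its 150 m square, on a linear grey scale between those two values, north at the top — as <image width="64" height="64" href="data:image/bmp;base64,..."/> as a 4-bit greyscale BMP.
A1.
<image width="64" height="64" href="data:image/bmp;base64,Qk12CAAAAAAAAHYAAAAoAAAAQAAAAEAAAAABAAQAAAAAAAAIAAATCwAAEwsAABAAAAAAAAAAAAAAABEREQAiIiIAMzMzAERERABVVVUAZmZmAHd3dwCIiIgAmZmZAKqqqgC7u7sAzMzMAN3d3QDu7u4A////AJiKzZiIeIiIiIiIiIiIJmQ4iIghaHVXiIiJmohoiTZGmu/Jh2d4iZmZmIiImIlTdWiIiHZ4iIiIiIipdjeIZ6u5qqupd2eIiZmZmYiYiZNHiIiIiIiIiIiLmbYRR5p4u9us/u7Id4mYiaqpiJmJtyWHNIiHeIiInOuJQSVoiHiarf2ZmYiqmZmc3siIiZiriIUBaFNniYnNqYQSaKiIeJr9//7M3bmZmql4iIiJmJqYdERIrLh4iqiIdzWKqImI37y6rO/+uZm9uGZ4iImZiZh1ZkRDWWiEMzZ0er2amIm5mZmqmZqZiIvcuqmIiJmFeEV3UQAWh1IAAUqr2+/ph5mJmbqZmZmIiK3tyoiImZdYqHd3ZUaXEAJpyazMqqmoiInLeqmZmZiYeru6mIiJmqismIiHdSATaoaJvO2pdpqImc3IvJmbzJqpmZqYiIiay5raiIh0JJ25vK3cmGh3VIiZvK7M28//27mZmZiIiIm9ua7ZiIiu/t7K3MmDV0dFiK2qt63v6prKmZmZmYiZmZrbmbmIi+7M7v6piENkR5eIy5msqZupmZmqqZm6qZmZmb2pmpreyb79qYZURlRnmZy5rv2pmZmZv//Jmc7u/ty6m6ic/+u+7tiIdUZ3mHiJvd6svP2pmb3rmZmZrN3d///qqZvt3+zKRXiHaJismIq6y+qZm+7Lq5mYmqqqqZmaq8u93s3KmHU2eIiZqJvIeZua6pmZmu7ZmInP////65mYnc3b7JiGQld4isupiamIiYi9qZmZm7iIiZmrqqu4iIJZ3s25iIh3iIityZmImHh3h4rZiZmJhkR4iHiZmGR4MRe/65iIiIiImHNVVoh2Z3Z3eZqIiJmau5iIhmiFRnY0RUOIiJiIiImHVBA3iFVod3dom5iJmZmZiIiIdyFEEUZTd3iJiZiYiIiId3d1RXmHd2iayYiJmZmYiFEAIhABV3mJmIiZiJmIiIiIh3NHqYdXVonOyYiIiZmFEAABMQAVZpiplmeJmYiIiZmadGmYh0EyWIrdmImImGNAABFHQxFTOJmaloiIiIiIiZh2dWiIUgERNFnJmZmZl3RWZmqFUzU2uoiadViIiIiIiZdlWIh2UhETeM2pmIh4mXiZh0ZlRlRLlWilABR4iIiImHZFiHZlMjM3abqYh3uLmIdBRnZFZEWUATYyECaIiIhWd2Rod3ZUIjEQFYg1y4mHIBNXdlNlQ3gyAWdlITVCECZ3ZDZYh3dSESRWZEmYhVETVnd3ZDVUeGZ3d3dkIAATVnd2Q1eIh2UhAAAEmZhkI0Z3d3d2NmV4d3VYh3dmZ3d4iId2d4iHcwATM3y5hDMzF3d3h3rKdjVhEAOIiIiIiIiIiIh4iIiHMUiKymQRIyFHd3eIvKiGImESIliYiIiIiIiIh6qYiZqpqYpzABIyJDZCWIm5iIeHl2QTJYiIiIiIiIiIyZiZmb64hAEBEjJEIBJYipiIiYiZdiJBFIhleIiJmZyoiJmZmYhzEAAjJGZDRDeJiIiYiJypY1UgAhB4iJmZzFiIiImIdBAiEhFEi4Z2V4iYiIiJqaiFN2QhJIiYmYhTE3iIiIYRJFMyJFR6y6moiImYiZvqqZc1cgJmRoiIh0NCAkQzITV3RWZFZ3iry4h4mZmInMybiVEREVYwFDETd1VBAAAUZ4ZWiVapiIiIh3iZmZiHmpu5pDVlRmQgAAA1AjEQNneIhneYd4ibu92qmYmZmHaJubmph3ZUd3ZSIxBBAAAFiIiImLnJrv/9zN6piYmZdYmqm5qId3mYiFECZiE2ZWmZiIupqJnMqZmZupmIiIh3r8ybu9uqy5mYdlZ1dpiK2piImquHiamb3cmZmYiIdniazNre7//t7qmpiarO3e2piIiZqneLv//uyZmZmYiHeZmcvKrN7u2r7Kzsmf3v/+mIiImpdoq8ypmpiZmc2oiKmZma2Yqq7/2965murtvuzamIiZmGeqmZmay73e/8mKmZmZiqdmZ5m+7O//zomFvs2pmZmYZpmZmZnP/tqZveyZmZmIeIdiSJmu/t76uYUkq9qZmYdWmZmZmavM3rmZqamYmYdXd2Q2iIms6amIdkIGiIiIhliZmZvf/+7d7czdqIiZhlZ2IleIiZm9rsuYd3Qmh1REi6m+/8upmZmt/tyYiIh2YhAVZImZz//73euYg0iJu93sm+ypmZmIiHVomIiIiHZhJHl0aZhYmamZrIeIeKzv7u3NmJmIiIiJcQAAASeHZlZ5qnZoh1SIeLh3UXzu3KvfzNmHiIiIiIhmRDIRAVZmVYqod4iHdniIeIYyiJmt/rd7hBASN4iIgxM0Z3dTE2ZXeYiImIh3iIh4hUN5vvyZircxERACaIUjVQACZ0NFVldniImYiHdomIdUQ1hYqZiHMSRmd1IBIiZ0MyEAAAFWZkeIiZiIdkiIYCMjJWeIdiATVnd3dlITZ2RmM0MyImVnVoiKmIh3Z4UiEQEiYhIAFGeIiHZ3eIiGNXd0d0BYdXeGiImYiHdUYBEQERI0ESRXiIiHUhERWHM2d5h1ESY1ZIiIiZiIZ2MAAAAAESEzMQaIh0EBEREBA2Yha4NFMDZmeoiJmHICVBAAAAASMwABR3UwE1Z3dlNGURE4mIdmd3dpiImYQSEQEQAAAiMlZmZRABNnd4iIiIczVTeaepiXd2iIiYg0NUEhIRIjNDR4h0NFZ3iIiHaIY0ZmRFNWqneHaIiYh1QUEi"/>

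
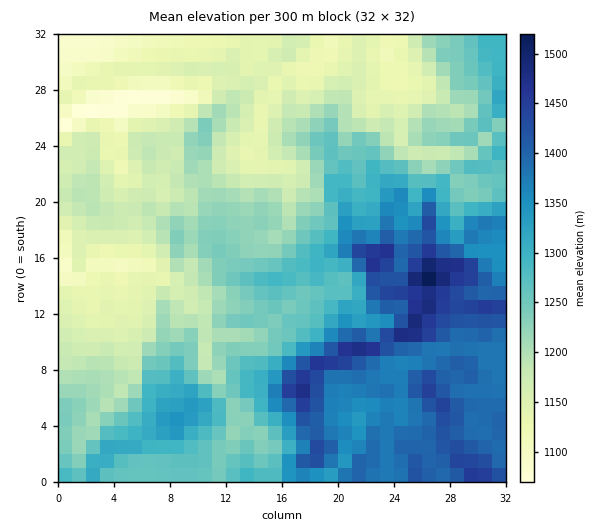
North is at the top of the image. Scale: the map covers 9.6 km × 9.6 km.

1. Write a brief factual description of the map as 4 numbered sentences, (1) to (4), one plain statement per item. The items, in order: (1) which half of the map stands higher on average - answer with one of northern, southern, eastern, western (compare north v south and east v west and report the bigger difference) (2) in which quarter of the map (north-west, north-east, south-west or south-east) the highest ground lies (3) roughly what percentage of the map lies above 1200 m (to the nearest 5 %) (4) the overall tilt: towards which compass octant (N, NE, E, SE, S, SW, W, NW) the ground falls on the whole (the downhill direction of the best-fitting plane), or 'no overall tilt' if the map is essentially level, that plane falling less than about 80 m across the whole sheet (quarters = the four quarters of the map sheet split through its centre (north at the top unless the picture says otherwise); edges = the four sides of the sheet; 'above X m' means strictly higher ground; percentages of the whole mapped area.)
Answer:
(1) Taken as a whole, the eastern half is higher than the western.
(2) The highest ground is in the south-east quarter.
(3) About 65 % of the map lies above 1200 m.
(4) The general tilt is down to the north-west (the land rises towards the south-east).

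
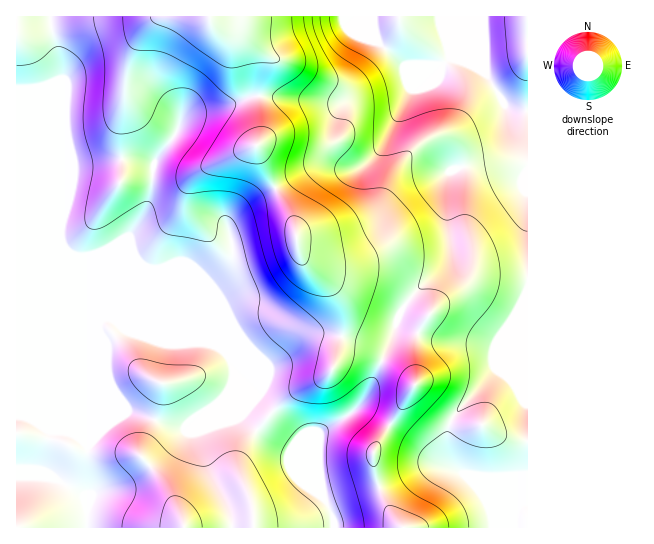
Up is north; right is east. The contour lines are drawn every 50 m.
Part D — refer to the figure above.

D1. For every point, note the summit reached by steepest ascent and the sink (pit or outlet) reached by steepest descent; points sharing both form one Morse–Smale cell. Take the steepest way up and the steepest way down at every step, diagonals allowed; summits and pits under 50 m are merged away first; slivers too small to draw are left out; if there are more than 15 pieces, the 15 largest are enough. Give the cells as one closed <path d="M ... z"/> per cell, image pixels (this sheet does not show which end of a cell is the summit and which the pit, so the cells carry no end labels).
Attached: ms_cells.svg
<path d="M209 16l-193 1 1 511 70-1 0-30-4-16 5-32 0-112 39-95 20-33 4-14 2-30 22-30 6-16 5-4 43-10 18-8 11-1 2-3 3-31-4-9-21-18-23-8z"/><path d="M483 16l-14 0-18 41-22 20-27 12-44 8-16 6-83-6 2 37-5 12 3 8 13 29 20 35 9 40 18 19 14 12 7 9 4 17-2 22 35 7 10-1 5-5 7-23 5-9 18-21 26-22 3-5 0-23-4-25 1-36 14-7 45-8 9-9 0-21-15-31-16-25z"/><path d="M258 96l-11 1-29 11-25 4-12 7-6 16-22 30-2 30-4 14-16 25-8 17-32 78-3 8 1 11 8-23 6-6 8 0 10 4 45 0 99 41 5 0 7-4 21-21 8-4 17-2 18 3 2-2 1-19-4-17-7-9-14-12-18-19-9-40-20-35-13-29-3-8 4-5 1-18-1-24z"/><path d="M111 319l-8 0-6 6-9 24 0 100-5 32 4 16 0 31 248-1-7-22-6-9-18-13-12-30-27-17-22-19-12-30 2-8 0-13-4-9-10-10-57-24-41 0z"/><path d="M506 107l11 27-1 16-9 9-45 8-14 7-1 36 4 25 0 23-3 5-26 22-18 21-5 9-7 24-11 22 21 11 13 11-42 68 0 14 7 26 12 24 10 13 97-1-14-29-6-9-16-16-6-2-6-6-3-10 0-26 8-16 40-43 32-77 0-182-13 0z"/><path d="M467 16l-257 0-1 3 6 8 27 10 19 20 2 8-4 31 83 7 16-6 36-5 35-15 22-20z"/><path d="M323 333l-17 2-8 4-21 21-7 4-5 0-50-21-3 0 7 4 13 15 1 17-2 8 12 30 22 19 27 17 12 30 17 13 2-3-4-20 0-39 32-21 10-10 20-41-3-3-21-7-12 1-8 7 4-23z"/><path d="M527 293l-31 77-40 43-8 16 0 26 3 10 6 6 6 2 16 16 6 9 14 30 29-1z"/><path d="M383 361l-3 2-9 24-10 16-10 10-32 21 0 39 2 18 11 23 3 14 66-1-13-18-8-18-7-26 0-14 42-68-13-11z"/><path d="M527 16l-43 1 1 56 19 32 11 6 13-1z"/><path d="M347 337l-6 1-4 22 12-8 14 1 19 7 9-18-1-2-7 4-6 0z"/>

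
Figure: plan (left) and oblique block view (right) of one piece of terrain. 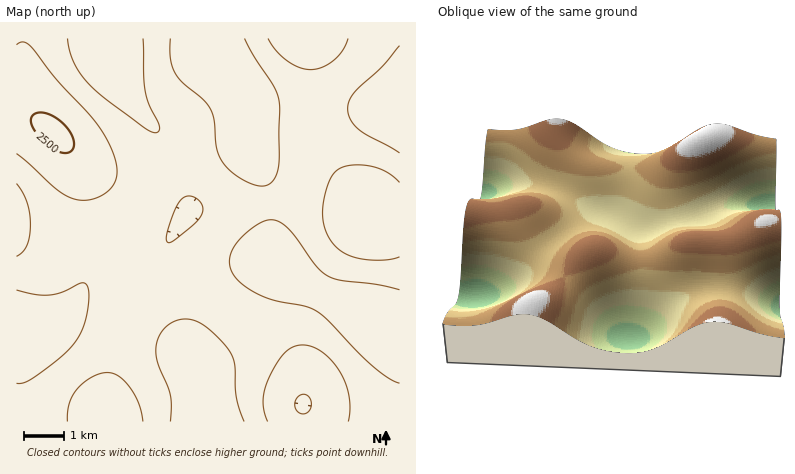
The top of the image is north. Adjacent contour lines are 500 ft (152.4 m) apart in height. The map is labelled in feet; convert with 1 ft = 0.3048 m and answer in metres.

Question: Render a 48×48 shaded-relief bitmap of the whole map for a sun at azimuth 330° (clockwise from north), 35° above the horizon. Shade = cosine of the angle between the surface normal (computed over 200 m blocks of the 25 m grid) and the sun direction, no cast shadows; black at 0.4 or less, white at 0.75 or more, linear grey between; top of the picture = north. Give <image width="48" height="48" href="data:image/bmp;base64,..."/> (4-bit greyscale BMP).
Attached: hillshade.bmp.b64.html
<image width="48" height="48" href="data:image/bmp;base64,Qk32BAAAAAAAAHYAAAAoAAAAMAAAADAAAAABAAQAAAAAAIAEAAATCwAAEwsAABAAAAAAAAAAAAAAABEREQAiIiIAMzMzAERERABVVVUAZmZmAHd3dwCIiIgAmZmZAKqqqgC7u7sAzMzMAN3d3QDu7u4A////AId2QzM0RniZqqu6qph2VURWiau7u6qpmYdlQzIzRWeJmqqqqph2VERFeJq7uqqZmXdlQyIjNFZ4mZmqmZh1QzI0VomaqpmZiGZUMiEiNFZ3iJmZmIdlQyEiRWiJmZmIh2VUMhESNFZ3iIiIiHdlQhERJFZ4iIh3d1VDIhESJFZ3iIh3d3dlQyERI0Vnd3d2ZkQzIhESNFZ4iIh3d3dlQyERIkVmd2ZlVTMzIhESNFd4iIiHd3d2VDIiIjRVZmVURDMzMiIiNGeJmZmIh3d3ZUMyIjRFVVVEREREMzIjNWeJqqqZiIiIdlRDMzNEVVVERFVVVEMzRWeaq7qpmIiIh2VDMzNEVVVVVWZmZlRERWeau7u6mZiIh2VEMzRFVmZmZoiIh2VURWeKu8y7qZiId2VDMzRWZ3iIiJmZmHZlVVeJu8y7qZiHdlVDM0RXiJmZmaqqqYdlVVaJq8y7qYh2ZVQzM0Vomru7u7u7uph2VVZ4q7u7qYd2VUQzNFaJq8zMzMzLuqmGZVZ4mru6qYdmVURERWeKvN3d3MzLu6mHZVZniaqqqYd2ZVREVWiazd7t3czLuqmHdmZniZqqqZiHdmZVZnibzd7u3cy7uqmYdmZmeJmqqqmYiHd3d3iavN7t3cu6qqmYd2Zmd4mqqqqqqZmId3iavM3d3LuqqpmYd2ZmZ4mau7u7u6qZh3iJq8zNzLqqmZmId2ZWZniau8zMzLuph3d4mqvMy7qpmYiHdmVVVneJq8zNzMuph3ZneJq7u6qZmIh3ZlVVVWeJq7zMzLuph2VVZ4mqqqqZiHdmZVVUVWZ4mqu7u6qYdlVEVmeJqpmYd2ZVVVRERVZniJmqqZmHdlRERFZ4mYiHdlVEREREVVVmd4iIiId3ZVRDNEVniHd2ZURERERVVVZmZnZmZmZmZVRDM0RWZ2ZlVEMzNEVVVmZmZmZVVVVVVVRDMzNEVVVVRDMzNFVmZmZmZmVVVEVVVVVEMyIzRERERDMzRFZnd3d3d2ZVVERVVWVUMyIiMzRERERERWZ3iIiIiHdmVVRVVmZVQyISIjREVURFVWd4iIiJmIh3ZlVVVmZlQyIiIkRVZlVVZneIiJmZmZmIdlVVVmZlVDIiI1Vmd3ZmZ3iIiIiZmamZh2VVVWZmVUMzNGd4iId3d4iIiIiImaqZh2VUVWZmZlVVVXiJmYiIiIiIiHd4iZmZh2VUVWd3d3dmd5maqZmImZmYh3d3eIiIh2VVVmeIiIiIiaqqqpmZmZmZh2ZmZ3eId2ZVZniZqqqqqquqqZmZmqqph2ZVVmZ3d2Zmd4mqu7u7u7uqmZmZqqqpmHZVVVZmd3d3iZq7zMzMu7qpmIiJqru6mHZlVVZmd3eImrvMzMzMy6qZh3eImru6qYd2ZmZmd3iJq8zN3czMu6mYd2Z4mqu7qpiHdmZnd3iau83d3czLu5mHZlZniau7uqmYiHd3d3iavM3d3My7upiHZVVWeJqru6qpmYh3dneJrM3dzMu6qph2VURWeJqqu7qqmYh3ZmeJq83dzLu6qg=="/>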